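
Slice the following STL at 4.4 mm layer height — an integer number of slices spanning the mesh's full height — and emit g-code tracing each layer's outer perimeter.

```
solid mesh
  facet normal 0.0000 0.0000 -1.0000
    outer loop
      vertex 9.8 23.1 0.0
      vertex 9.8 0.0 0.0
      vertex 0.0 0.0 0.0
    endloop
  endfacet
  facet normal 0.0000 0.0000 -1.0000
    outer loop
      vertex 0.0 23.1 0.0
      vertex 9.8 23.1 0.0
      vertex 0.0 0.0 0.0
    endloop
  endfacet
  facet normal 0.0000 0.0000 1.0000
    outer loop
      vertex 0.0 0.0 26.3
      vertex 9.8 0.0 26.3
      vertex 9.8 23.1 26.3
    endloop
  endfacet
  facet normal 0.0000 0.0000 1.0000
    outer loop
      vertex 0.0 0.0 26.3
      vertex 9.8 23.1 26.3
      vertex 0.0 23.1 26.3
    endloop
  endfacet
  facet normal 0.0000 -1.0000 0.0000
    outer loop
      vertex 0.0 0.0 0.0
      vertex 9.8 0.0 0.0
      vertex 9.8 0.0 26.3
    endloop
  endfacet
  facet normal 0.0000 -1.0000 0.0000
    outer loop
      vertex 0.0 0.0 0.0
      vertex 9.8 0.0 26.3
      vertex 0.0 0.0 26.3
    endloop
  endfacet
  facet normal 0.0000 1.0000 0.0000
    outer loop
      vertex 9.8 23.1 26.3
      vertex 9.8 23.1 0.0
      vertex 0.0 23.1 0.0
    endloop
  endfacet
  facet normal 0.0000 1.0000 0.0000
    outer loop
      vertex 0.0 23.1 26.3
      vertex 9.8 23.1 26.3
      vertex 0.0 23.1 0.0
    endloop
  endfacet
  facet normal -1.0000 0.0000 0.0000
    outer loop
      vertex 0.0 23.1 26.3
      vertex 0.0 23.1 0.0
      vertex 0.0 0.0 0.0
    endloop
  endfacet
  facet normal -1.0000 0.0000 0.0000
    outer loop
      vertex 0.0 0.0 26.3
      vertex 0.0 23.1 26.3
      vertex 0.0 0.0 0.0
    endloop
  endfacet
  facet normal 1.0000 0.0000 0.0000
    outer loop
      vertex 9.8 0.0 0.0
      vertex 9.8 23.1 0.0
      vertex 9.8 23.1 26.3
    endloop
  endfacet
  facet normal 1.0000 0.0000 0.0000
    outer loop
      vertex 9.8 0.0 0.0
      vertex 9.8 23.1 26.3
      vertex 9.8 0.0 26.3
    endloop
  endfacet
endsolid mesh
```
; perimeter-only toolpath
G21 ; units = mm
G90 ; absolute positioning
G28 ; home
; layer 1
G0 Z4.4
G0 X0.0 Y0.0
G1 X9.8 Y0.0
G1 X9.8 Y23.1
G1 X0.0 Y23.1
G1 X0.0 Y0.0
; layer 2
G0 Z8.8
G0 X0.0 Y0.0
G1 X9.8 Y0.0
G1 X9.8 Y23.1
G1 X0.0 Y23.1
G1 X0.0 Y0.0
; layer 3
G0 Z13.2
G0 X0.0 Y0.0
G1 X9.8 Y0.0
G1 X9.8 Y23.1
G1 X0.0 Y23.1
G1 X0.0 Y0.0
; layer 4
G0 Z17.5
G0 X0.0 Y0.0
G1 X9.8 Y0.0
G1 X9.8 Y23.1
G1 X0.0 Y23.1
G1 X0.0 Y0.0
; layer 5
G0 Z21.9
G0 X0.0 Y0.0
G1 X9.8 Y0.0
G1 X9.8 Y23.1
G1 X0.0 Y23.1
G1 X0.0 Y0.0
; layer 6
G0 Z26.3
G0 X0.0 Y0.0
G1 X9.8 Y0.0
G1 X9.8 Y23.1
G1 X0.0 Y23.1
G1 X0.0 Y0.0
M2 ; end

The solid is a rectangular box, roughly 9.8 × 23.1 mm footprint and 26.3 mm tall. Slicing at Δz = 4.4 mm — 6 equal slices spanning the solid's height, so layer i sits at z = i·h/6 — gives 6 non-empty perimeters. Each is a 4-segment closed polygon; G0 lifts to the layer z and rapids to the start vertex, then G1 traces the edges.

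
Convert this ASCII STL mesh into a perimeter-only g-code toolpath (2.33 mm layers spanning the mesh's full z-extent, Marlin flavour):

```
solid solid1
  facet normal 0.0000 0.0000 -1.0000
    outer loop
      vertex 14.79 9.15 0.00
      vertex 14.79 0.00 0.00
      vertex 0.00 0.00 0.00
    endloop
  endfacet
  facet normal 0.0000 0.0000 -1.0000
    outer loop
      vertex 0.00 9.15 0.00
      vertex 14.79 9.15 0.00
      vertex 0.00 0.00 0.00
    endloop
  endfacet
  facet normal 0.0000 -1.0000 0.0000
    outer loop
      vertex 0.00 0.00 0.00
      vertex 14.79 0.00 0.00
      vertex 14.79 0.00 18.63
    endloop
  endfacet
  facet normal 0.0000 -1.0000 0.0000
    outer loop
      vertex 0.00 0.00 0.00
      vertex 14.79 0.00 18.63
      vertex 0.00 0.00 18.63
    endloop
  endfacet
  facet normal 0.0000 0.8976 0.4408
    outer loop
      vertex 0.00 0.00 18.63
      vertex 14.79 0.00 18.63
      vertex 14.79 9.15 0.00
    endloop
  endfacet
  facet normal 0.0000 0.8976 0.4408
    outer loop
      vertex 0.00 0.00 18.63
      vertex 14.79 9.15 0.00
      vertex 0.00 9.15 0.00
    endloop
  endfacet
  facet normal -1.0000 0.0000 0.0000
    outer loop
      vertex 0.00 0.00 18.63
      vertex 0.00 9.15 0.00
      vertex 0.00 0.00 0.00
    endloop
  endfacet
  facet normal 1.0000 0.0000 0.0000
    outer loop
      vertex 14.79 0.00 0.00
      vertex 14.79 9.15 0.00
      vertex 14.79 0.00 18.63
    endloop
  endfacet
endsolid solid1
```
; perimeter-only toolpath
G21 ; units = mm
G90 ; absolute positioning
G28 ; home
; layer 1
G0 Z2.33
G0 X0.00 Y0.00
G1 X14.79 Y0.00
G1 X14.79 Y8.01
G1 X0.00 Y8.01
G1 X0.00 Y0.00
; layer 2
G0 Z4.66
G0 X0.00 Y0.00
G1 X14.79 Y0.00
G1 X14.79 Y6.86
G1 X0.00 Y6.86
G1 X0.00 Y0.00
; layer 3
G0 Z6.99
G0 X0.00 Y0.00
G1 X14.79 Y0.00
G1 X14.79 Y5.72
G1 X0.00 Y5.72
G1 X0.00 Y0.00
; layer 4
G0 Z9.31
G0 X0.00 Y0.00
G1 X14.79 Y0.00
G1 X14.79 Y4.58
G1 X0.00 Y4.58
G1 X0.00 Y0.00
; layer 5
G0 Z11.64
G0 X0.00 Y0.00
G1 X14.79 Y0.00
G1 X14.79 Y3.43
G1 X0.00 Y3.43
G1 X0.00 Y0.00
; layer 6
G0 Z13.97
G0 X0.00 Y0.00
G1 X14.79 Y0.00
G1 X14.79 Y2.29
G1 X0.00 Y2.29
G1 X0.00 Y0.00
; layer 7
G0 Z16.30
G0 X0.00 Y0.00
G1 X14.79 Y0.00
G1 X14.79 Y1.14
G1 X0.00 Y1.14
G1 X0.00 Y0.00
M2 ; end

The solid is a wedge (ramp): 14.8 × 9.15 mm base, rising to 18.6 mm along the y=0 edge and sloping linearly to z=0 at y=9.15. Slicing at Δz = 2.33 mm — 8 equal slices spanning the solid's height, so layer i sits at z = i·h/8 — gives 7 non-empty perimeters. Each is a 4-segment closed polygon; G0 lifts to the layer z and rapids to the start vertex, then G1 traces the edges. The cross-section shrinks linearly with z (the slice at the apex is degenerate and omitted).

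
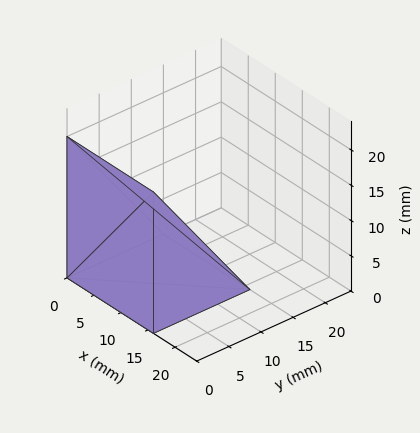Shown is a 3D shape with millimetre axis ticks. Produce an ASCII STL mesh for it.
Reading the render: the shape is a wedge (ramp): 16 × 15 mm base, rising to 20 mm along the y=0 edge and sloping linearly to z=0 at y=15 (dimensions read to the nearest mm from the axis ticks). For the STL, each face is triangulated and given an outward normal.

solid part
  facet normal 0.0000 0.0000 -1.0000
    outer loop
      vertex 16.00 15.00 0.00
      vertex 16.00 0.00 0.00
      vertex 0.00 0.00 0.00
    endloop
  endfacet
  facet normal 0.0000 0.0000 -1.0000
    outer loop
      vertex 0.00 15.00 0.00
      vertex 16.00 15.00 0.00
      vertex 0.00 0.00 0.00
    endloop
  endfacet
  facet normal 0.0000 -1.0000 0.0000
    outer loop
      vertex 0.00 0.00 0.00
      vertex 16.00 0.00 0.00
      vertex 16.00 0.00 20.00
    endloop
  endfacet
  facet normal 0.0000 -1.0000 0.0000
    outer loop
      vertex 0.00 0.00 0.00
      vertex 16.00 0.00 20.00
      vertex 0.00 0.00 20.00
    endloop
  endfacet
  facet normal 0.0000 0.8000 0.6000
    outer loop
      vertex 0.00 0.00 20.00
      vertex 16.00 0.00 20.00
      vertex 16.00 15.00 0.00
    endloop
  endfacet
  facet normal 0.0000 0.8000 0.6000
    outer loop
      vertex 0.00 0.00 20.00
      vertex 16.00 15.00 0.00
      vertex 0.00 15.00 0.00
    endloop
  endfacet
  facet normal -1.0000 0.0000 0.0000
    outer loop
      vertex 0.00 0.00 20.00
      vertex 0.00 15.00 0.00
      vertex 0.00 0.00 0.00
    endloop
  endfacet
  facet normal 1.0000 0.0000 0.0000
    outer loop
      vertex 16.00 0.00 0.00
      vertex 16.00 15.00 0.00
      vertex 16.00 0.00 20.00
    endloop
  endfacet
endsolid part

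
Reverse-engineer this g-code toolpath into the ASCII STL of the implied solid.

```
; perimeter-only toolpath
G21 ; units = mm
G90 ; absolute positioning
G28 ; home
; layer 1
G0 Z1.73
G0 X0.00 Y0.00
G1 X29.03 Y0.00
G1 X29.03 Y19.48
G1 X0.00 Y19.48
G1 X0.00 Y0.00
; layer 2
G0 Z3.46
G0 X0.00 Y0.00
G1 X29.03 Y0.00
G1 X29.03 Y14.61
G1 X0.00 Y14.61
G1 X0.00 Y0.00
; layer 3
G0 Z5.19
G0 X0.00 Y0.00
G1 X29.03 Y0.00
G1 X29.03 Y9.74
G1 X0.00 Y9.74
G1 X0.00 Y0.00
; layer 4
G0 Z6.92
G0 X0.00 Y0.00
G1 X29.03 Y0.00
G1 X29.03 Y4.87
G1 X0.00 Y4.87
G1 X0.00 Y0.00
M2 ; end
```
solid part
  facet normal 0.0000 0.0000 -1.0000
    outer loop
      vertex 29.03 24.35 0.00
      vertex 29.03 0.00 0.00
      vertex 0.00 0.00 0.00
    endloop
  endfacet
  facet normal 0.0000 0.0000 -1.0000
    outer loop
      vertex 0.00 24.35 0.00
      vertex 29.03 24.35 0.00
      vertex 0.00 0.00 0.00
    endloop
  endfacet
  facet normal 0.0000 -1.0000 0.0000
    outer loop
      vertex 0.00 0.00 0.00
      vertex 29.03 0.00 0.00
      vertex 29.03 0.00 8.65
    endloop
  endfacet
  facet normal 0.0000 -1.0000 0.0000
    outer loop
      vertex 0.00 0.00 0.00
      vertex 29.03 0.00 8.65
      vertex 0.00 0.00 8.65
    endloop
  endfacet
  facet normal 0.0000 0.3347 0.9423
    outer loop
      vertex 0.00 0.00 8.65
      vertex 29.03 0.00 8.65
      vertex 29.03 24.35 0.00
    endloop
  endfacet
  facet normal 0.0000 0.3347 0.9423
    outer loop
      vertex 0.00 0.00 8.65
      vertex 29.03 24.35 0.00
      vertex 0.00 24.35 0.00
    endloop
  endfacet
  facet normal -1.0000 0.0000 0.0000
    outer loop
      vertex 0.00 0.00 8.65
      vertex 0.00 24.35 0.00
      vertex 0.00 0.00 0.00
    endloop
  endfacet
  facet normal 1.0000 0.0000 0.0000
    outer loop
      vertex 29.03 0.00 0.00
      vertex 29.03 24.35 0.00
      vertex 29.03 0.00 8.65
    endloop
  endfacet
endsolid part

The G0 Z moves step by Δz≈1.73 mm. The G1 loops shrink linearly with z, so the solid tapers from its base footprint up to z≈8.65. Closing with a flat bottom cap and the tapered top and triangulating gives 8 facets — a wedge (ramp): 29 × 24.4 mm base, rising to 8.65 mm along the y=0 edge and sloping linearly to z=0 at y=24.4.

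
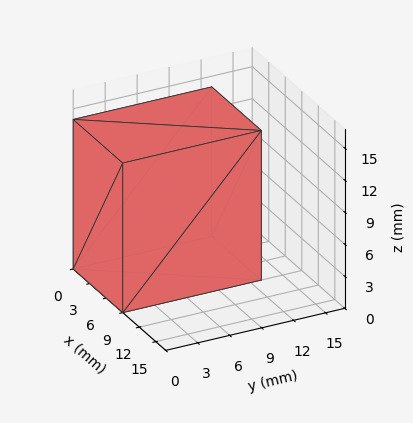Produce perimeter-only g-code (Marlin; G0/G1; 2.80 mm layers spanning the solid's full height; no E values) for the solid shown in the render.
Reading the render: the shape is a rectangular box, roughly 9 × 13 mm footprint and 14 mm tall (dimensions read to the nearest mm from the axis ticks). For the g-code, the solid's height is divided into equal slices at the stated Δz and each level perimeter traced with G1 moves after a G0 lift.

; perimeter-only toolpath
G21 ; units = mm
G90 ; absolute positioning
G28 ; home
; layer 1
G0 Z2.80
G0 X0.00 Y0.00
G1 X9.00 Y0.00
G1 X9.00 Y13.00
G1 X0.00 Y13.00
G1 X0.00 Y0.00
; layer 2
G0 Z5.60
G0 X0.00 Y0.00
G1 X9.00 Y0.00
G1 X9.00 Y13.00
G1 X0.00 Y13.00
G1 X0.00 Y0.00
; layer 3
G0 Z8.40
G0 X0.00 Y0.00
G1 X9.00 Y0.00
G1 X9.00 Y13.00
G1 X0.00 Y13.00
G1 X0.00 Y0.00
; layer 4
G0 Z11.20
G0 X0.00 Y0.00
G1 X9.00 Y0.00
G1 X9.00 Y13.00
G1 X0.00 Y13.00
G1 X0.00 Y0.00
; layer 5
G0 Z14.00
G0 X0.00 Y0.00
G1 X9.00 Y0.00
G1 X9.00 Y13.00
G1 X0.00 Y13.00
G1 X0.00 Y0.00
M2 ; end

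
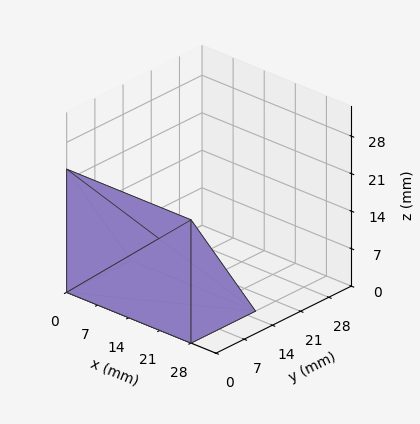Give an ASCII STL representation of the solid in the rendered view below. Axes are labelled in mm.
Reading the render: the shape is a wedge (ramp): 28 × 16 mm base, rising to 23 mm along the y=0 edge and sloping linearly to z=0 at y=16 (dimensions read to the nearest mm from the axis ticks). For the STL, each face is triangulated and given an outward normal.

solid part
  facet normal 0.0000 0.0000 -1.0000
    outer loop
      vertex 28.0 16.0 0.0
      vertex 28.0 0.0 0.0
      vertex 0.0 0.0 0.0
    endloop
  endfacet
  facet normal 0.0000 0.0000 -1.0000
    outer loop
      vertex 0.0 16.0 0.0
      vertex 28.0 16.0 0.0
      vertex 0.0 0.0 0.0
    endloop
  endfacet
  facet normal 0.0000 -1.0000 0.0000
    outer loop
      vertex 0.0 0.0 0.0
      vertex 28.0 0.0 0.0
      vertex 28.0 0.0 23.0
    endloop
  endfacet
  facet normal 0.0000 -1.0000 0.0000
    outer loop
      vertex 0.0 0.0 0.0
      vertex 28.0 0.0 23.0
      vertex 0.0 0.0 23.0
    endloop
  endfacet
  facet normal 0.0000 0.8209 0.5711
    outer loop
      vertex 0.0 0.0 23.0
      vertex 28.0 0.0 23.0
      vertex 28.0 16.0 0.0
    endloop
  endfacet
  facet normal 0.0000 0.8209 0.5711
    outer loop
      vertex 0.0 0.0 23.0
      vertex 28.0 16.0 0.0
      vertex 0.0 16.0 0.0
    endloop
  endfacet
  facet normal -1.0000 0.0000 0.0000
    outer loop
      vertex 0.0 0.0 23.0
      vertex 0.0 16.0 0.0
      vertex 0.0 0.0 0.0
    endloop
  endfacet
  facet normal 1.0000 0.0000 0.0000
    outer loop
      vertex 28.0 0.0 0.0
      vertex 28.0 16.0 0.0
      vertex 28.0 0.0 23.0
    endloop
  endfacet
endsolid part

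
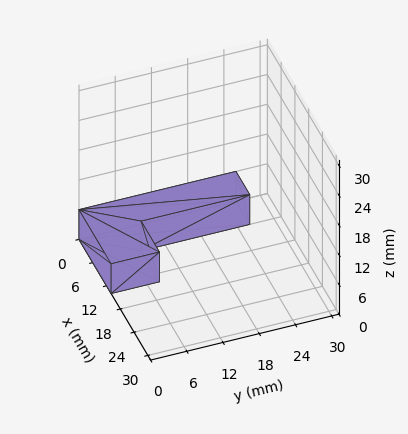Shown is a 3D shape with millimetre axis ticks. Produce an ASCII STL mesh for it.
Reading the render: the shape is an L-shaped prism: outer 14 × 26 mm, arm thicknesses ≈ 8 mm (horizontal) and 6 mm (vertical), extruded 6 mm in z (dimensions read to the nearest mm from the axis ticks). For the STL, each face is triangulated and given an outward normal.

solid part
  facet normal 0.0000 0.0000 -1.0000
    outer loop
      vertex 14.00 8.00 0.00
      vertex 14.00 0.00 0.00
      vertex 0.00 0.00 0.00
    endloop
  endfacet
  facet normal 0.0000 0.0000 -1.0000
    outer loop
      vertex 6.00 8.00 0.00
      vertex 14.00 8.00 0.00
      vertex 0.00 0.00 0.00
    endloop
  endfacet
  facet normal 0.0000 0.0000 -1.0000
    outer loop
      vertex 6.00 26.00 0.00
      vertex 6.00 8.00 0.00
      vertex 0.00 0.00 0.00
    endloop
  endfacet
  facet normal 0.0000 0.0000 -1.0000
    outer loop
      vertex 0.00 26.00 0.00
      vertex 6.00 26.00 0.00
      vertex 0.00 0.00 0.00
    endloop
  endfacet
  facet normal 0.0000 0.0000 1.0000
    outer loop
      vertex 0.00 0.00 6.00
      vertex 14.00 0.00 6.00
      vertex 14.00 8.00 6.00
    endloop
  endfacet
  facet normal 0.0000 0.0000 1.0000
    outer loop
      vertex 0.00 0.00 6.00
      vertex 14.00 8.00 6.00
      vertex 6.00 8.00 6.00
    endloop
  endfacet
  facet normal 0.0000 0.0000 1.0000
    outer loop
      vertex 0.00 0.00 6.00
      vertex 6.00 8.00 6.00
      vertex 6.00 26.00 6.00
    endloop
  endfacet
  facet normal 0.0000 0.0000 1.0000
    outer loop
      vertex 0.00 0.00 6.00
      vertex 6.00 26.00 6.00
      vertex 0.00 26.00 6.00
    endloop
  endfacet
  facet normal 0.0000 -1.0000 0.0000
    outer loop
      vertex 0.00 0.00 0.00
      vertex 14.00 0.00 0.00
      vertex 14.00 0.00 6.00
    endloop
  endfacet
  facet normal 0.0000 -1.0000 0.0000
    outer loop
      vertex 0.00 0.00 0.00
      vertex 14.00 0.00 6.00
      vertex 0.00 0.00 6.00
    endloop
  endfacet
  facet normal 1.0000 0.0000 0.0000
    outer loop
      vertex 14.00 0.00 0.00
      vertex 14.00 8.00 0.00
      vertex 14.00 8.00 6.00
    endloop
  endfacet
  facet normal 1.0000 0.0000 0.0000
    outer loop
      vertex 14.00 0.00 0.00
      vertex 14.00 8.00 6.00
      vertex 14.00 0.00 6.00
    endloop
  endfacet
  facet normal 0.0000 1.0000 0.0000
    outer loop
      vertex 14.00 8.00 0.00
      vertex 6.00 8.00 0.00
      vertex 6.00 8.00 6.00
    endloop
  endfacet
  facet normal 0.0000 1.0000 0.0000
    outer loop
      vertex 14.00 8.00 0.00
      vertex 6.00 8.00 6.00
      vertex 14.00 8.00 6.00
    endloop
  endfacet
  facet normal 1.0000 0.0000 0.0000
    outer loop
      vertex 6.00 8.00 0.00
      vertex 6.00 26.00 0.00
      vertex 6.00 26.00 6.00
    endloop
  endfacet
  facet normal 1.0000 0.0000 0.0000
    outer loop
      vertex 6.00 8.00 0.00
      vertex 6.00 26.00 6.00
      vertex 6.00 8.00 6.00
    endloop
  endfacet
  facet normal 0.0000 1.0000 0.0000
    outer loop
      vertex 6.00 26.00 0.00
      vertex 0.00 26.00 0.00
      vertex 0.00 26.00 6.00
    endloop
  endfacet
  facet normal 0.0000 1.0000 0.0000
    outer loop
      vertex 6.00 26.00 0.00
      vertex 0.00 26.00 6.00
      vertex 6.00 26.00 6.00
    endloop
  endfacet
  facet normal -1.0000 0.0000 0.0000
    outer loop
      vertex 0.00 26.00 0.00
      vertex 0.00 0.00 0.00
      vertex 0.00 0.00 6.00
    endloop
  endfacet
  facet normal -1.0000 0.0000 0.0000
    outer loop
      vertex 0.00 26.00 0.00
      vertex 0.00 0.00 6.00
      vertex 0.00 26.00 6.00
    endloop
  endfacet
endsolid part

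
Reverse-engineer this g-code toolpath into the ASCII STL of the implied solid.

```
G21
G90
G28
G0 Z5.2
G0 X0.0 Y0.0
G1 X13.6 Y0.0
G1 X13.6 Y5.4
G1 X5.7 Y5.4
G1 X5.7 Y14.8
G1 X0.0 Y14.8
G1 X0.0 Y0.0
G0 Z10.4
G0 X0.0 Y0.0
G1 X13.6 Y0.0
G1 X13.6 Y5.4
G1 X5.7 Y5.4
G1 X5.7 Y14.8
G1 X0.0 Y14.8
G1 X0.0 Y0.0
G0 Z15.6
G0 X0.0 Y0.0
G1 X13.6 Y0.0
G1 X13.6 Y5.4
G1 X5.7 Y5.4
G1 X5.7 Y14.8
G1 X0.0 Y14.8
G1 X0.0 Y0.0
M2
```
solid part
  facet normal 0.0000 0.0000 -1.0000
    outer loop
      vertex 13.6 5.4 0.0
      vertex 13.6 0.0 0.0
      vertex 0.0 0.0 0.0
    endloop
  endfacet
  facet normal 0.0000 0.0000 -1.0000
    outer loop
      vertex 5.7 5.4 0.0
      vertex 13.6 5.4 0.0
      vertex 0.0 0.0 0.0
    endloop
  endfacet
  facet normal 0.0000 0.0000 -1.0000
    outer loop
      vertex 5.7 14.8 0.0
      vertex 5.7 5.4 0.0
      vertex 0.0 0.0 0.0
    endloop
  endfacet
  facet normal 0.0000 0.0000 -1.0000
    outer loop
      vertex 0.0 14.8 0.0
      vertex 5.7 14.8 0.0
      vertex 0.0 0.0 0.0
    endloop
  endfacet
  facet normal 0.0000 0.0000 1.0000
    outer loop
      vertex 0.0 0.0 15.6
      vertex 13.6 0.0 15.6
      vertex 13.6 5.4 15.6
    endloop
  endfacet
  facet normal 0.0000 0.0000 1.0000
    outer loop
      vertex 0.0 0.0 15.6
      vertex 13.6 5.4 15.6
      vertex 5.7 5.4 15.6
    endloop
  endfacet
  facet normal 0.0000 0.0000 1.0000
    outer loop
      vertex 0.0 0.0 15.6
      vertex 5.7 5.4 15.6
      vertex 5.7 14.8 15.6
    endloop
  endfacet
  facet normal 0.0000 0.0000 1.0000
    outer loop
      vertex 0.0 0.0 15.6
      vertex 5.7 14.8 15.6
      vertex 0.0 14.8 15.6
    endloop
  endfacet
  facet normal 0.0000 -1.0000 0.0000
    outer loop
      vertex 0.0 0.0 0.0
      vertex 13.6 0.0 0.0
      vertex 13.6 0.0 15.6
    endloop
  endfacet
  facet normal 0.0000 -1.0000 0.0000
    outer loop
      vertex 0.0 0.0 0.0
      vertex 13.6 0.0 15.6
      vertex 0.0 0.0 15.6
    endloop
  endfacet
  facet normal 1.0000 0.0000 0.0000
    outer loop
      vertex 13.6 0.0 0.0
      vertex 13.6 5.4 0.0
      vertex 13.6 5.4 15.6
    endloop
  endfacet
  facet normal 1.0000 0.0000 0.0000
    outer loop
      vertex 13.6 0.0 0.0
      vertex 13.6 5.4 15.6
      vertex 13.6 0.0 15.6
    endloop
  endfacet
  facet normal 0.0000 1.0000 0.0000
    outer loop
      vertex 13.6 5.4 0.0
      vertex 5.7 5.4 0.0
      vertex 5.7 5.4 15.6
    endloop
  endfacet
  facet normal 0.0000 1.0000 0.0000
    outer loop
      vertex 13.6 5.4 0.0
      vertex 5.7 5.4 15.6
      vertex 13.6 5.4 15.6
    endloop
  endfacet
  facet normal 1.0000 0.0000 0.0000
    outer loop
      vertex 5.7 5.4 0.0
      vertex 5.7 14.8 0.0
      vertex 5.7 14.8 15.6
    endloop
  endfacet
  facet normal 1.0000 0.0000 0.0000
    outer loop
      vertex 5.7 5.4 0.0
      vertex 5.7 14.8 15.6
      vertex 5.7 5.4 15.6
    endloop
  endfacet
  facet normal 0.0000 1.0000 0.0000
    outer loop
      vertex 5.7 14.8 0.0
      vertex 0.0 14.8 0.0
      vertex 0.0 14.8 15.6
    endloop
  endfacet
  facet normal 0.0000 1.0000 0.0000
    outer loop
      vertex 5.7 14.8 0.0
      vertex 0.0 14.8 15.6
      vertex 5.7 14.8 15.6
    endloop
  endfacet
  facet normal -1.0000 0.0000 0.0000
    outer loop
      vertex 0.0 14.8 0.0
      vertex 0.0 0.0 0.0
      vertex 0.0 0.0 15.6
    endloop
  endfacet
  facet normal -1.0000 0.0000 0.0000
    outer loop
      vertex 0.0 14.8 0.0
      vertex 0.0 0.0 15.6
      vertex 0.0 14.8 15.6
    endloop
  endfacet
endsolid part

The G0 Z moves step by Δz≈5.2 mm. Every layer's G1 loop is the same polygon, so the solid is a straight extrusion of it from z=0 to z≈15.6. Closing with flat bottom and top caps and triangulating gives 20 facets — an L-shaped prism: outer 13.6 × 14.8 mm, arm thicknesses ≈ 5.4 mm (horizontal) and 5.7 mm (vertical), extruded 15.6 mm in z.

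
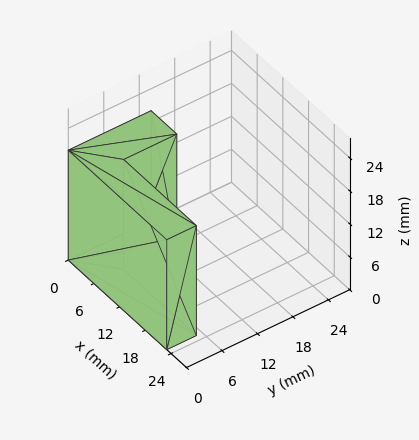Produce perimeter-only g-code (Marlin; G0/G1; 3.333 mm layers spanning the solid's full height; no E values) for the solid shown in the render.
Reading the render: the shape is an L-shaped prism: outer 23 × 14 mm, arm thicknesses ≈ 5 mm (horizontal) and 6 mm (vertical), extruded 20 mm in z (dimensions read to the nearest mm from the axis ticks). For the g-code, the solid's height is divided into equal slices at the stated Δz and each level perimeter traced with G1 moves after a G0 lift.

; perimeter-only toolpath
G21 ; units = mm
G90 ; absolute positioning
G28 ; home
; layer 1
G0 Z3.333
G0 X0.000 Y0.000
G1 X23.000 Y0.000
G1 X23.000 Y5.000
G1 X6.000 Y5.000
G1 X6.000 Y14.000
G1 X0.000 Y14.000
G1 X0.000 Y0.000
; layer 2
G0 Z6.667
G0 X0.000 Y0.000
G1 X23.000 Y0.000
G1 X23.000 Y5.000
G1 X6.000 Y5.000
G1 X6.000 Y14.000
G1 X0.000 Y14.000
G1 X0.000 Y0.000
; layer 3
G0 Z10.000
G0 X0.000 Y0.000
G1 X23.000 Y0.000
G1 X23.000 Y5.000
G1 X6.000 Y5.000
G1 X6.000 Y14.000
G1 X0.000 Y14.000
G1 X0.000 Y0.000
; layer 4
G0 Z13.333
G0 X0.000 Y0.000
G1 X23.000 Y0.000
G1 X23.000 Y5.000
G1 X6.000 Y5.000
G1 X6.000 Y14.000
G1 X0.000 Y14.000
G1 X0.000 Y0.000
; layer 5
G0 Z16.667
G0 X0.000 Y0.000
G1 X23.000 Y0.000
G1 X23.000 Y5.000
G1 X6.000 Y5.000
G1 X6.000 Y14.000
G1 X0.000 Y14.000
G1 X0.000 Y0.000
; layer 6
G0 Z20.000
G0 X0.000 Y0.000
G1 X23.000 Y0.000
G1 X23.000 Y5.000
G1 X6.000 Y5.000
G1 X6.000 Y14.000
G1 X0.000 Y14.000
G1 X0.000 Y0.000
M2 ; end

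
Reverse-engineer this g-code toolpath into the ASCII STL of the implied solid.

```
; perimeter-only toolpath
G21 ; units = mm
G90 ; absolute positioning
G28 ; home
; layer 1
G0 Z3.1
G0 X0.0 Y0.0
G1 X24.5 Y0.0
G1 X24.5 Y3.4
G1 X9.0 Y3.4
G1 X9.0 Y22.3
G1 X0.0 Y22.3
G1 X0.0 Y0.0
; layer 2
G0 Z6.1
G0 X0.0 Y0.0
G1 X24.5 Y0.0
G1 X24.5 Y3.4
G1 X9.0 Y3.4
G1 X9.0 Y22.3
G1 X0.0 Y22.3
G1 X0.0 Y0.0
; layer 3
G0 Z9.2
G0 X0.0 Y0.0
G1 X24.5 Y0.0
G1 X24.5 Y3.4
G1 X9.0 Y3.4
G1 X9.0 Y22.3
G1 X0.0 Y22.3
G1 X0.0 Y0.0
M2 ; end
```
solid part
  facet normal 0.0000 0.0000 -1.0000
    outer loop
      vertex 24.5 3.4 0.0
      vertex 24.5 0.0 0.0
      vertex 0.0 0.0 0.0
    endloop
  endfacet
  facet normal 0.0000 0.0000 -1.0000
    outer loop
      vertex 9.0 3.4 0.0
      vertex 24.5 3.4 0.0
      vertex 0.0 0.0 0.0
    endloop
  endfacet
  facet normal 0.0000 0.0000 -1.0000
    outer loop
      vertex 9.0 22.3 0.0
      vertex 9.0 3.4 0.0
      vertex 0.0 0.0 0.0
    endloop
  endfacet
  facet normal 0.0000 0.0000 -1.0000
    outer loop
      vertex 0.0 22.3 0.0
      vertex 9.0 22.3 0.0
      vertex 0.0 0.0 0.0
    endloop
  endfacet
  facet normal 0.0000 0.0000 1.0000
    outer loop
      vertex 0.0 0.0 9.2
      vertex 24.5 0.0 9.2
      vertex 24.5 3.4 9.2
    endloop
  endfacet
  facet normal 0.0000 0.0000 1.0000
    outer loop
      vertex 0.0 0.0 9.2
      vertex 24.5 3.4 9.2
      vertex 9.0 3.4 9.2
    endloop
  endfacet
  facet normal 0.0000 0.0000 1.0000
    outer loop
      vertex 0.0 0.0 9.2
      vertex 9.0 3.4 9.2
      vertex 9.0 22.3 9.2
    endloop
  endfacet
  facet normal 0.0000 0.0000 1.0000
    outer loop
      vertex 0.0 0.0 9.2
      vertex 9.0 22.3 9.2
      vertex 0.0 22.3 9.2
    endloop
  endfacet
  facet normal 0.0000 -1.0000 0.0000
    outer loop
      vertex 0.0 0.0 0.0
      vertex 24.5 0.0 0.0
      vertex 24.5 0.0 9.2
    endloop
  endfacet
  facet normal 0.0000 -1.0000 0.0000
    outer loop
      vertex 0.0 0.0 0.0
      vertex 24.5 0.0 9.2
      vertex 0.0 0.0 9.2
    endloop
  endfacet
  facet normal 1.0000 0.0000 0.0000
    outer loop
      vertex 24.5 0.0 0.0
      vertex 24.5 3.4 0.0
      vertex 24.5 3.4 9.2
    endloop
  endfacet
  facet normal 1.0000 0.0000 0.0000
    outer loop
      vertex 24.5 0.0 0.0
      vertex 24.5 3.4 9.2
      vertex 24.5 0.0 9.2
    endloop
  endfacet
  facet normal 0.0000 1.0000 0.0000
    outer loop
      vertex 24.5 3.4 0.0
      vertex 9.0 3.4 0.0
      vertex 9.0 3.4 9.2
    endloop
  endfacet
  facet normal 0.0000 1.0000 0.0000
    outer loop
      vertex 24.5 3.4 0.0
      vertex 9.0 3.4 9.2
      vertex 24.5 3.4 9.2
    endloop
  endfacet
  facet normal 1.0000 0.0000 0.0000
    outer loop
      vertex 9.0 3.4 0.0
      vertex 9.0 22.3 0.0
      vertex 9.0 22.3 9.2
    endloop
  endfacet
  facet normal 1.0000 0.0000 0.0000
    outer loop
      vertex 9.0 3.4 0.0
      vertex 9.0 22.3 9.2
      vertex 9.0 3.4 9.2
    endloop
  endfacet
  facet normal 0.0000 1.0000 0.0000
    outer loop
      vertex 9.0 22.3 0.0
      vertex 0.0 22.3 0.0
      vertex 0.0 22.3 9.2
    endloop
  endfacet
  facet normal 0.0000 1.0000 0.0000
    outer loop
      vertex 9.0 22.3 0.0
      vertex 0.0 22.3 9.2
      vertex 9.0 22.3 9.2
    endloop
  endfacet
  facet normal -1.0000 0.0000 0.0000
    outer loop
      vertex 0.0 22.3 0.0
      vertex 0.0 0.0 0.0
      vertex 0.0 0.0 9.2
    endloop
  endfacet
  facet normal -1.0000 0.0000 0.0000
    outer loop
      vertex 0.0 22.3 0.0
      vertex 0.0 0.0 9.2
      vertex 0.0 22.3 9.2
    endloop
  endfacet
endsolid part

The G0 Z moves step by Δz≈3.1 mm. Every layer's G1 loop is the same polygon, so the solid is a straight extrusion of it from z=0 to z≈9.2. Closing with flat bottom and top caps and triangulating gives 20 facets — an L-shaped prism: outer 24.5 × 22.3 mm, arm thicknesses ≈ 3.4 mm (horizontal) and 9 mm (vertical), extruded 9.2 mm in z.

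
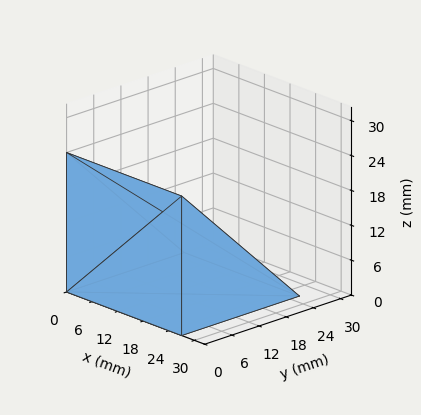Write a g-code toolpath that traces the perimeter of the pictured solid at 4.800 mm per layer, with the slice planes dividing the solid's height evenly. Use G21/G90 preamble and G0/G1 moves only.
Reading the render: the shape is a wedge (ramp): 27 × 26 mm base, rising to 24 mm along the y=0 edge and sloping linearly to z=0 at y=26 (dimensions read to the nearest mm from the axis ticks). For the g-code, the solid's height is divided into equal slices at the stated Δz and each level perimeter traced with G1 moves after a G0 lift.

; perimeter-only toolpath
G21 ; units = mm
G90 ; absolute positioning
G28 ; home
; layer 1
G0 Z4.800
G0 X0.000 Y0.000
G1 X27.000 Y0.000
G1 X27.000 Y20.800
G1 X0.000 Y20.800
G1 X0.000 Y0.000
; layer 2
G0 Z9.600
G0 X0.000 Y0.000
G1 X27.000 Y0.000
G1 X27.000 Y15.600
G1 X0.000 Y15.600
G1 X0.000 Y0.000
; layer 3
G0 Z14.400
G0 X0.000 Y0.000
G1 X27.000 Y0.000
G1 X27.000 Y10.400
G1 X0.000 Y10.400
G1 X0.000 Y0.000
; layer 4
G0 Z19.200
G0 X0.000 Y0.000
G1 X27.000 Y0.000
G1 X27.000 Y5.200
G1 X0.000 Y5.200
G1 X0.000 Y0.000
M2 ; end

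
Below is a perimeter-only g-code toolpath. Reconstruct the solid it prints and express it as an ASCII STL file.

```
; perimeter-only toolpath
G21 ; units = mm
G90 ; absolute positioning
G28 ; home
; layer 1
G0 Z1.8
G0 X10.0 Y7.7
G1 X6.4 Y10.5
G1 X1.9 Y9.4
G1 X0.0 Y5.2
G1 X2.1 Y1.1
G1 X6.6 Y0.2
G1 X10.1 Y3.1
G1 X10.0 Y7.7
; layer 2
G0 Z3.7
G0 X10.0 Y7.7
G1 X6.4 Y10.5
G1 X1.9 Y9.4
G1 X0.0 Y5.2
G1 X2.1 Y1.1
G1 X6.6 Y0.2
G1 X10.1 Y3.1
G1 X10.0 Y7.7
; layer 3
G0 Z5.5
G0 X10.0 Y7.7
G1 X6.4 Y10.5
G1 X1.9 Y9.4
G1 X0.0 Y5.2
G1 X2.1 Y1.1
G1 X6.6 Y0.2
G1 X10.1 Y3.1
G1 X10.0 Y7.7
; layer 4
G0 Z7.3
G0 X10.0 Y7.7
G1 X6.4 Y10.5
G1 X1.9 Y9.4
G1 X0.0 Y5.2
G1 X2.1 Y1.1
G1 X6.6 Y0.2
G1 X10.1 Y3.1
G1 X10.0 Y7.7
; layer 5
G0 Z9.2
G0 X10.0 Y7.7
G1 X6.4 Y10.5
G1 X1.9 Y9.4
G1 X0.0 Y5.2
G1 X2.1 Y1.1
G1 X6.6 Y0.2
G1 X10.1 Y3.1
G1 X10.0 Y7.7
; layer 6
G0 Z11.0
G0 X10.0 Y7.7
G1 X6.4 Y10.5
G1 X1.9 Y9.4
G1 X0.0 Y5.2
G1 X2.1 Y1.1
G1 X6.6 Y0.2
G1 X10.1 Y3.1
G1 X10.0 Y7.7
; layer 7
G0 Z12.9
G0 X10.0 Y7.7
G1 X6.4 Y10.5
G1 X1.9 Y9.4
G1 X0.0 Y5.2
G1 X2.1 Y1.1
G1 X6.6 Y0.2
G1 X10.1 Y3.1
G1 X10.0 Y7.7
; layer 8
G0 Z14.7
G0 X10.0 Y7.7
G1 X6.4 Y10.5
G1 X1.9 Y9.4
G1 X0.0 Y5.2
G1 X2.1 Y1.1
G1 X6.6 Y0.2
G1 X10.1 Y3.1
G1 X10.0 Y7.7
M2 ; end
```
solid part
  facet normal 0.0000 0.0000 -1.0000
    outer loop
      vertex 1.9 9.4 0.0
      vertex 6.4 10.5 0.0
      vertex 10.0 7.7 0.0
    endloop
  endfacet
  facet normal 0.0000 0.0000 -1.0000
    outer loop
      vertex 0.0 5.2 0.0
      vertex 1.9 9.4 0.0
      vertex 10.0 7.7 0.0
    endloop
  endfacet
  facet normal 0.0000 0.0000 -1.0000
    outer loop
      vertex 2.1 1.1 0.0
      vertex 0.0 5.2 0.0
      vertex 10.0 7.7 0.0
    endloop
  endfacet
  facet normal 0.0000 0.0000 -1.0000
    outer loop
      vertex 6.6 0.2 0.0
      vertex 2.1 1.1 0.0
      vertex 10.0 7.7 0.0
    endloop
  endfacet
  facet normal 0.0000 0.0000 -1.0000
    outer loop
      vertex 10.1 3.1 0.0
      vertex 6.6 0.2 0.0
      vertex 10.0 7.7 0.0
    endloop
  endfacet
  facet normal 0.0000 0.0000 1.0000
    outer loop
      vertex 10.0 7.7 14.7
      vertex 6.4 10.5 14.7
      vertex 1.9 9.4 14.7
    endloop
  endfacet
  facet normal 0.0000 0.0000 1.0000
    outer loop
      vertex 10.0 7.7 14.7
      vertex 1.9 9.4 14.7
      vertex 0.0 5.2 14.7
    endloop
  endfacet
  facet normal 0.0000 0.0000 1.0000
    outer loop
      vertex 10.0 7.7 14.7
      vertex 0.0 5.2 14.7
      vertex 2.1 1.1 14.7
    endloop
  endfacet
  facet normal 0.0000 0.0000 1.0000
    outer loop
      vertex 10.0 7.7 14.7
      vertex 2.1 1.1 14.7
      vertex 6.6 0.2 14.7
    endloop
  endfacet
  facet normal 0.0000 0.0000 1.0000
    outer loop
      vertex 10.0 7.7 14.7
      vertex 6.6 0.2 14.7
      vertex 10.1 3.1 14.7
    endloop
  endfacet
  facet normal 0.6139 0.7894 0.0000
    outer loop
      vertex 10.0 7.7 0.0
      vertex 6.4 10.5 0.0
      vertex 6.4 10.5 14.7
    endloop
  endfacet
  facet normal 0.6139 0.7894 0.0000
    outer loop
      vertex 10.0 7.7 0.0
      vertex 6.4 10.5 14.7
      vertex 10.0 7.7 14.7
    endloop
  endfacet
  facet normal -0.2375 0.9714 0.0000
    outer loop
      vertex 6.4 10.5 0.0
      vertex 1.9 9.4 0.0
      vertex 1.9 9.4 14.7
    endloop
  endfacet
  facet normal -0.2375 0.9714 0.0000
    outer loop
      vertex 6.4 10.5 0.0
      vertex 1.9 9.4 14.7
      vertex 6.4 10.5 14.7
    endloop
  endfacet
  facet normal -0.9111 0.4122 0.0000
    outer loop
      vertex 1.9 9.4 0.0
      vertex 0.0 5.2 0.0
      vertex 0.0 5.2 14.7
    endloop
  endfacet
  facet normal -0.9111 0.4122 0.0000
    outer loop
      vertex 1.9 9.4 0.0
      vertex 0.0 5.2 14.7
      vertex 1.9 9.4 14.7
    endloop
  endfacet
  facet normal -0.8900 -0.4559 0.0000
    outer loop
      vertex 0.0 5.2 0.0
      vertex 2.1 1.1 0.0
      vertex 2.1 1.1 14.7
    endloop
  endfacet
  facet normal -0.8900 -0.4559 0.0000
    outer loop
      vertex 0.0 5.2 0.0
      vertex 2.1 1.1 14.7
      vertex 0.0 5.2 14.7
    endloop
  endfacet
  facet normal -0.1961 -0.9806 0.0000
    outer loop
      vertex 2.1 1.1 0.0
      vertex 6.6 0.2 0.0
      vertex 6.6 0.2 14.7
    endloop
  endfacet
  facet normal -0.1961 -0.9806 0.0000
    outer loop
      vertex 2.1 1.1 0.0
      vertex 6.6 0.2 14.7
      vertex 2.1 1.1 14.7
    endloop
  endfacet
  facet normal 0.6380 -0.7700 0.0000
    outer loop
      vertex 6.6 0.2 0.0
      vertex 10.1 3.1 0.0
      vertex 10.1 3.1 14.7
    endloop
  endfacet
  facet normal 0.6380 -0.7700 0.0000
    outer loop
      vertex 6.6 0.2 0.0
      vertex 10.1 3.1 14.7
      vertex 6.6 0.2 14.7
    endloop
  endfacet
  facet normal 0.9998 0.0217 0.0000
    outer loop
      vertex 10.1 3.1 0.0
      vertex 10.0 7.7 0.0
      vertex 10.0 7.7 14.7
    endloop
  endfacet
  facet normal 0.9998 0.0217 0.0000
    outer loop
      vertex 10.1 3.1 0.0
      vertex 10.0 7.7 14.7
      vertex 10.1 3.1 14.7
    endloop
  endfacet
endsolid part

The G0 Z moves step by Δz≈1.8 mm. Every layer's G1 loop is the same polygon, so the solid is a straight extrusion of it from z=0 to z≈14.7. Closing with flat bottom and top caps and triangulating gives 24 facets — a regular 7-sided prism (a cylinder approximated with 7 flat sides), circumscribed radius ≈ 5.3 mm, height ≈ 14.7 mm.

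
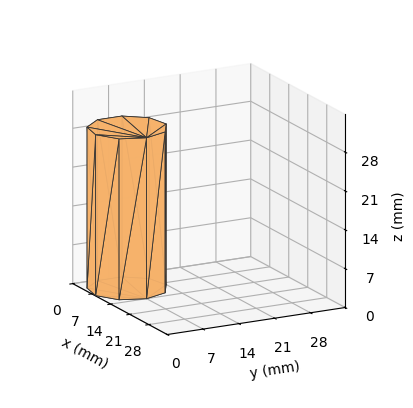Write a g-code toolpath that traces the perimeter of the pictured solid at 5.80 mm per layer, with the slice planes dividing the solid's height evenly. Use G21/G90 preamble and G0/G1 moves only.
Reading the render: the shape is a regular 9-sided prism (a cylinder approximated with 9 flat sides), circumscribed radius ≈ 7 mm, height ≈ 29 mm (dimensions read to the nearest mm from the axis ticks). For the g-code, the solid's height is divided into equal slices at the stated Δz and each level perimeter traced with G1 moves after a G0 lift.

; perimeter-only toolpath
G21 ; units = mm
G90 ; absolute positioning
G28 ; home
; layer 1
G0 Z5.80
G0 X14.00 Y7.00
G1 X12.36 Y11.50
G1 X8.22 Y13.89
G1 X3.50 Y13.06
G1 X0.42 Y9.39
G1 X0.42 Y4.61
G1 X3.50 Y0.94
G1 X8.22 Y0.11
G1 X12.36 Y2.50
G1 X14.00 Y7.00
; layer 2
G0 Z11.60
G0 X14.00 Y7.00
G1 X12.36 Y11.50
G1 X8.22 Y13.89
G1 X3.50 Y13.06
G1 X0.42 Y9.39
G1 X0.42 Y4.61
G1 X3.50 Y0.94
G1 X8.22 Y0.11
G1 X12.36 Y2.50
G1 X14.00 Y7.00
; layer 3
G0 Z17.40
G0 X14.00 Y7.00
G1 X12.36 Y11.50
G1 X8.22 Y13.89
G1 X3.50 Y13.06
G1 X0.42 Y9.39
G1 X0.42 Y4.61
G1 X3.50 Y0.94
G1 X8.22 Y0.11
G1 X12.36 Y2.50
G1 X14.00 Y7.00
; layer 4
G0 Z23.20
G0 X14.00 Y7.00
G1 X12.36 Y11.50
G1 X8.22 Y13.89
G1 X3.50 Y13.06
G1 X0.42 Y9.39
G1 X0.42 Y4.61
G1 X3.50 Y0.94
G1 X8.22 Y0.11
G1 X12.36 Y2.50
G1 X14.00 Y7.00
; layer 5
G0 Z29.00
G0 X14.00 Y7.00
G1 X12.36 Y11.50
G1 X8.22 Y13.89
G1 X3.50 Y13.06
G1 X0.42 Y9.39
G1 X0.42 Y4.61
G1 X3.50 Y0.94
G1 X8.22 Y0.11
G1 X12.36 Y2.50
G1 X14.00 Y7.00
M2 ; end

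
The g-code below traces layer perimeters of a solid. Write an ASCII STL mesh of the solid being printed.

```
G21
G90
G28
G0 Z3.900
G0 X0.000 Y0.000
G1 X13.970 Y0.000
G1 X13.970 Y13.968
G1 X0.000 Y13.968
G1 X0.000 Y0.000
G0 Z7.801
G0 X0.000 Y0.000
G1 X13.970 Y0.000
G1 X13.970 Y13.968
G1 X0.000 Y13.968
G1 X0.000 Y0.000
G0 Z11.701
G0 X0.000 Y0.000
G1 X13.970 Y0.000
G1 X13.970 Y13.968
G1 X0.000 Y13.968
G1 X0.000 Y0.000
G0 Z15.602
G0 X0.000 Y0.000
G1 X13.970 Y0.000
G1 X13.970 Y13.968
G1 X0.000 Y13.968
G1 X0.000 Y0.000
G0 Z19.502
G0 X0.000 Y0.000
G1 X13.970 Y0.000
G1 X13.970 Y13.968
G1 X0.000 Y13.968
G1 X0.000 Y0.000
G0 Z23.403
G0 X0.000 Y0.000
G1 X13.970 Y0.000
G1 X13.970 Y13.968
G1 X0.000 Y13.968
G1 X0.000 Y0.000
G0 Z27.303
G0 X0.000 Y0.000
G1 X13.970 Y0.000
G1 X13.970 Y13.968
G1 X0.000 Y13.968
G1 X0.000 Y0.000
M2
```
solid part
  facet normal 0.0000 0.0000 -1.0000
    outer loop
      vertex 13.970 13.968 0.000
      vertex 13.970 0.000 0.000
      vertex 0.000 0.000 0.000
    endloop
  endfacet
  facet normal 0.0000 0.0000 -1.0000
    outer loop
      vertex 0.000 13.968 0.000
      vertex 13.970 13.968 0.000
      vertex 0.000 0.000 0.000
    endloop
  endfacet
  facet normal 0.0000 0.0000 1.0000
    outer loop
      vertex 0.000 0.000 27.303
      vertex 13.970 0.000 27.303
      vertex 13.970 13.968 27.303
    endloop
  endfacet
  facet normal 0.0000 0.0000 1.0000
    outer loop
      vertex 0.000 0.000 27.303
      vertex 13.970 13.968 27.303
      vertex 0.000 13.968 27.303
    endloop
  endfacet
  facet normal 0.0000 -1.0000 0.0000
    outer loop
      vertex 0.000 0.000 0.000
      vertex 13.970 0.000 0.000
      vertex 13.970 0.000 27.303
    endloop
  endfacet
  facet normal 0.0000 -1.0000 0.0000
    outer loop
      vertex 0.000 0.000 0.000
      vertex 13.970 0.000 27.303
      vertex 0.000 0.000 27.303
    endloop
  endfacet
  facet normal 0.0000 1.0000 0.0000
    outer loop
      vertex 13.970 13.968 27.303
      vertex 13.970 13.968 0.000
      vertex 0.000 13.968 0.000
    endloop
  endfacet
  facet normal 0.0000 1.0000 0.0000
    outer loop
      vertex 0.000 13.968 27.303
      vertex 13.970 13.968 27.303
      vertex 0.000 13.968 0.000
    endloop
  endfacet
  facet normal -1.0000 0.0000 0.0000
    outer loop
      vertex 0.000 13.968 27.303
      vertex 0.000 13.968 0.000
      vertex 0.000 0.000 0.000
    endloop
  endfacet
  facet normal -1.0000 0.0000 0.0000
    outer loop
      vertex 0.000 0.000 27.303
      vertex 0.000 13.968 27.303
      vertex 0.000 0.000 0.000
    endloop
  endfacet
  facet normal 1.0000 0.0000 0.0000
    outer loop
      vertex 13.970 0.000 0.000
      vertex 13.970 13.968 0.000
      vertex 13.970 13.968 27.303
    endloop
  endfacet
  facet normal 1.0000 0.0000 0.0000
    outer loop
      vertex 13.970 0.000 0.000
      vertex 13.970 13.968 27.303
      vertex 13.970 0.000 27.303
    endloop
  endfacet
endsolid part

The G0 Z moves step by Δz≈3.900 mm. Every layer's G1 loop is the same polygon, so the solid is a straight extrusion of it from z=0 to z≈27.3. Closing with flat bottom and top caps and triangulating gives 12 facets — a rectangular box, roughly 14 × 14 mm footprint and 27.3 mm tall.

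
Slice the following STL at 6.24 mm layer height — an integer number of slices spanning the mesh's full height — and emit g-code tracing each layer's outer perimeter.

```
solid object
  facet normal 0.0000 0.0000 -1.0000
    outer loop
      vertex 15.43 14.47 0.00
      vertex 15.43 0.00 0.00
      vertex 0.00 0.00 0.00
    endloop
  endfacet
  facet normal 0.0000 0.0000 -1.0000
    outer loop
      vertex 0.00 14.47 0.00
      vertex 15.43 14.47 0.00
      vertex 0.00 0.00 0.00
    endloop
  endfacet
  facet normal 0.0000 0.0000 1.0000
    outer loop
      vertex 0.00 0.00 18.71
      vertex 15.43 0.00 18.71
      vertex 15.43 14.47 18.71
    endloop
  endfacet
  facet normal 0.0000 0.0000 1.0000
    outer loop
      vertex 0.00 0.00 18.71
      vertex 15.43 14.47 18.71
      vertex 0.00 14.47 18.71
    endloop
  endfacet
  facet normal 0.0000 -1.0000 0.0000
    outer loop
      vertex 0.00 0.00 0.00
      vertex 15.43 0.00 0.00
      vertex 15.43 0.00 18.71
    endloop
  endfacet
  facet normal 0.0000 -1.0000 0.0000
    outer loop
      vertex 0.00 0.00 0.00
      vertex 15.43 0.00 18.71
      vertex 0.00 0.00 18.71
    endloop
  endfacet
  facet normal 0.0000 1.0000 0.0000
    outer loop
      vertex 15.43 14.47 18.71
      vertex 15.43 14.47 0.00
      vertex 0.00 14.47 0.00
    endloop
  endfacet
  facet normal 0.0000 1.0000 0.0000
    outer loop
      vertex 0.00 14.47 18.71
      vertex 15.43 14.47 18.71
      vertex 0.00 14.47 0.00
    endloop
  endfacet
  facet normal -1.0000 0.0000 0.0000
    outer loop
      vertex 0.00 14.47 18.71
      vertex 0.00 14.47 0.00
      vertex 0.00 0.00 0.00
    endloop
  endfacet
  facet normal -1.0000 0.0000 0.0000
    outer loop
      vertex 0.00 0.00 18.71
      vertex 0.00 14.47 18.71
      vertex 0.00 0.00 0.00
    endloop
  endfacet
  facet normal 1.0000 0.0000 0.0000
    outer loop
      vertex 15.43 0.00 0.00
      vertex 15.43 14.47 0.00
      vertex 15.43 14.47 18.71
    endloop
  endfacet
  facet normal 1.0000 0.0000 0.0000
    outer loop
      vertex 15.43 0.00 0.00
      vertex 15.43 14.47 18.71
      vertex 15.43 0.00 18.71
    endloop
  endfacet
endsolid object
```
; perimeter-only toolpath
G21 ; units = mm
G90 ; absolute positioning
G28 ; home
; layer 1
G0 Z6.24
G0 X0.00 Y0.00
G1 X15.43 Y0.00
G1 X15.43 Y14.47
G1 X0.00 Y14.47
G1 X0.00 Y0.00
; layer 2
G0 Z12.47
G0 X0.00 Y0.00
G1 X15.43 Y0.00
G1 X15.43 Y14.47
G1 X0.00 Y14.47
G1 X0.00 Y0.00
; layer 3
G0 Z18.71
G0 X0.00 Y0.00
G1 X15.43 Y0.00
G1 X15.43 Y14.47
G1 X0.00 Y14.47
G1 X0.00 Y0.00
M2 ; end

The solid is a rectangular box, roughly 15.4 × 14.5 mm footprint and 18.7 mm tall. Slicing at Δz = 6.24 mm — 3 equal slices spanning the solid's height, so layer i sits at z = i·h/3 — gives 3 non-empty perimeters. Each is a 4-segment closed polygon; G0 lifts to the layer z and rapids to the start vertex, then G1 traces the edges.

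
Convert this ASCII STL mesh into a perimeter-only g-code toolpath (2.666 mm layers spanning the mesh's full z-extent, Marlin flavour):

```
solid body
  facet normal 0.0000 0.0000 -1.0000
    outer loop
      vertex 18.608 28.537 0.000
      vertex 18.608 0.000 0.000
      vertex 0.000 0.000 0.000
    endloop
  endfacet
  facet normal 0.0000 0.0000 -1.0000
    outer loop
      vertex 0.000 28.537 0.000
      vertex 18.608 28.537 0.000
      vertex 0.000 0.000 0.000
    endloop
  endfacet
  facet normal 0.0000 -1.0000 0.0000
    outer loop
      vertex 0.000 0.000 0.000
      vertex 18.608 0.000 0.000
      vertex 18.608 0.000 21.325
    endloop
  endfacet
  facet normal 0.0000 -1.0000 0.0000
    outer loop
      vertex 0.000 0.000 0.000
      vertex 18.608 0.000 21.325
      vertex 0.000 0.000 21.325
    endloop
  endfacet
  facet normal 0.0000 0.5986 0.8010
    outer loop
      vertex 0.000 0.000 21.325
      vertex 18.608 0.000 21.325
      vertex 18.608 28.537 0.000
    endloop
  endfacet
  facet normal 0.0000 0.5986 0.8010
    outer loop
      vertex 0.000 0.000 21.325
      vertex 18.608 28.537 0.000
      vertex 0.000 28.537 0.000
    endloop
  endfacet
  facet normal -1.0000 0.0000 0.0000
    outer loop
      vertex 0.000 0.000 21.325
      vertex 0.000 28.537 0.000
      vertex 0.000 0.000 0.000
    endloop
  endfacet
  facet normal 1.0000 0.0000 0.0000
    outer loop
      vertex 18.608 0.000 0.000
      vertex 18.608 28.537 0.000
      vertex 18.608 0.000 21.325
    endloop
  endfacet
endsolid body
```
; perimeter-only toolpath
G21 ; units = mm
G90 ; absolute positioning
G28 ; home
; layer 1
G0 Z2.666
G0 X0.000 Y0.000
G1 X18.608 Y0.000
G1 X18.608 Y24.970
G1 X0.000 Y24.970
G1 X0.000 Y0.000
; layer 2
G0 Z5.331
G0 X0.000 Y0.000
G1 X18.608 Y0.000
G1 X18.608 Y21.403
G1 X0.000 Y21.403
G1 X0.000 Y0.000
; layer 3
G0 Z7.997
G0 X0.000 Y0.000
G1 X18.608 Y0.000
G1 X18.608 Y17.836
G1 X0.000 Y17.836
G1 X0.000 Y0.000
; layer 4
G0 Z10.662
G0 X0.000 Y0.000
G1 X18.608 Y0.000
G1 X18.608 Y14.268
G1 X0.000 Y14.268
G1 X0.000 Y0.000
; layer 5
G0 Z13.328
G0 X0.000 Y0.000
G1 X18.608 Y0.000
G1 X18.608 Y10.701
G1 X0.000 Y10.701
G1 X0.000 Y0.000
; layer 6
G0 Z15.994
G0 X0.000 Y0.000
G1 X18.608 Y0.000
G1 X18.608 Y7.134
G1 X0.000 Y7.134
G1 X0.000 Y0.000
; layer 7
G0 Z18.659
G0 X0.000 Y0.000
G1 X18.608 Y0.000
G1 X18.608 Y3.567
G1 X0.000 Y3.567
G1 X0.000 Y0.000
M2 ; end

The solid is a wedge (ramp): 18.6 × 28.5 mm base, rising to 21.3 mm along the y=0 edge and sloping linearly to z=0 at y=28.5. Slicing at Δz = 2.666 mm — 8 equal slices spanning the solid's height, so layer i sits at z = i·h/8 — gives 7 non-empty perimeters. Each is a 4-segment closed polygon; G0 lifts to the layer z and rapids to the start vertex, then G1 traces the edges. The cross-section shrinks linearly with z (the slice at the apex is degenerate and omitted).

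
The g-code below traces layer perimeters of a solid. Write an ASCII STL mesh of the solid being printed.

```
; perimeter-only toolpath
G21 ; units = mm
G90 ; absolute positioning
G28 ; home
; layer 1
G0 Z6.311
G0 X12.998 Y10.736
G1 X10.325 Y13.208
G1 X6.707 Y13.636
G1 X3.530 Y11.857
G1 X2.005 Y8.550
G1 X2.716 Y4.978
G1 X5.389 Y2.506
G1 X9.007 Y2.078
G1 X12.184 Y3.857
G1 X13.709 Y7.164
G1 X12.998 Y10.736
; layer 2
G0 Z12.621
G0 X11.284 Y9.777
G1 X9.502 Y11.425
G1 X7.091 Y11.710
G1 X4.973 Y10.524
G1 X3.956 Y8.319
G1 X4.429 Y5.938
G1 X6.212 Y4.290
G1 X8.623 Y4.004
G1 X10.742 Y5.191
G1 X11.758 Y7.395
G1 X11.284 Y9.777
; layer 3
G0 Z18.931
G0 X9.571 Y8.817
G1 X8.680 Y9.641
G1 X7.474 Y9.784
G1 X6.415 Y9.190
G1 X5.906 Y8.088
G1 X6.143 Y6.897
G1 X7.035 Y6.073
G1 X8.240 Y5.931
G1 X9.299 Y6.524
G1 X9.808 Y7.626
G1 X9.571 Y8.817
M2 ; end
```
solid part
  facet normal 0.0000 0.0000 -1.0000
    outer loop
      vertex 6.324 15.563 0.000
      vertex 11.147 14.992 0.000
      vertex 14.712 11.696 0.000
    endloop
  endfacet
  facet normal 0.0000 0.0000 -1.0000
    outer loop
      vertex 2.088 13.190 0.000
      vertex 6.324 15.563 0.000
      vertex 14.712 11.696 0.000
    endloop
  endfacet
  facet normal 0.0000 0.0000 -1.0000
    outer loop
      vertex 0.054 8.781 0.000
      vertex 2.088 13.190 0.000
      vertex 14.712 11.696 0.000
    endloop
  endfacet
  facet normal 0.0000 0.0000 -1.0000
    outer loop
      vertex 1.002 4.018 0.000
      vertex 0.054 8.781 0.000
      vertex 14.712 11.696 0.000
    endloop
  endfacet
  facet normal 0.0000 0.0000 -1.0000
    outer loop
      vertex 4.567 0.722 0.000
      vertex 1.002 4.018 0.000
      vertex 14.712 11.696 0.000
    endloop
  endfacet
  facet normal 0.0000 0.0000 -1.0000
    outer loop
      vertex 9.390 0.151 0.000
      vertex 4.567 0.722 0.000
      vertex 14.712 11.696 0.000
    endloop
  endfacet
  facet normal 0.0000 0.0000 -1.0000
    outer loop
      vertex 13.626 2.524 0.000
      vertex 9.390 0.151 0.000
      vertex 14.712 11.696 0.000
    endloop
  endfacet
  facet normal 0.0000 0.0000 -1.0000
    outer loop
      vertex 15.660 6.933 0.000
      vertex 13.626 2.524 0.000
      vertex 14.712 11.696 0.000
    endloop
  endfacet
  facet normal 0.6509 0.7041 0.2839
    outer loop
      vertex 14.712 11.696 0.000
      vertex 11.147 14.992 0.000
      vertex 7.857 7.857 25.242
    endloop
  endfacet
  facet normal 0.1127 0.9522 0.2839
    outer loop
      vertex 11.147 14.992 0.000
      vertex 6.324 15.563 0.000
      vertex 7.857 7.857 25.242
    endloop
  endfacet
  facet normal -0.4686 0.8365 0.2838
    outer loop
      vertex 6.324 15.563 0.000
      vertex 2.088 13.190 0.000
      vertex 7.857 7.857 25.242
    endloop
  endfacet
  facet normal -0.8707 0.4017 0.2839
    outer loop
      vertex 2.088 13.190 0.000
      vertex 0.054 8.781 0.000
      vertex 7.857 7.857 25.242
    endloop
  endfacet
  facet normal -0.9404 -0.1872 0.2839
    outer loop
      vertex 0.054 8.781 0.000
      vertex 1.002 4.018 0.000
      vertex 7.857 7.857 25.242
    endloop
  endfacet
  facet normal -0.6509 -0.7041 0.2839
    outer loop
      vertex 1.002 4.018 0.000
      vertex 4.567 0.722 0.000
      vertex 7.857 7.857 25.242
    endloop
  endfacet
  facet normal -0.1127 -0.9522 0.2839
    outer loop
      vertex 4.567 0.722 0.000
      vertex 9.390 0.151 0.000
      vertex 7.857 7.857 25.242
    endloop
  endfacet
  facet normal 0.4686 -0.8365 0.2838
    outer loop
      vertex 9.390 0.151 0.000
      vertex 13.626 2.524 0.000
      vertex 7.857 7.857 25.242
    endloop
  endfacet
  facet normal 0.8707 -0.4017 0.2839
    outer loop
      vertex 13.626 2.524 0.000
      vertex 15.660 6.933 0.000
      vertex 7.857 7.857 25.242
    endloop
  endfacet
  facet normal 0.9404 0.1872 0.2839
    outer loop
      vertex 15.660 6.933 0.000
      vertex 14.712 11.696 0.000
      vertex 7.857 7.857 25.242
    endloop
  endfacet
endsolid part

The G0 Z moves step by Δz≈6.311 mm. The G1 loops shrink linearly with z, so the solid tapers from its base footprint up to z≈25.2. Closing with a flat bottom cap and the tapered top and triangulating gives 18 facets — a regular 10-sided pyramid, base circumscribed radius ≈ 7.86 mm, apex at z ≈ 25.2 mm.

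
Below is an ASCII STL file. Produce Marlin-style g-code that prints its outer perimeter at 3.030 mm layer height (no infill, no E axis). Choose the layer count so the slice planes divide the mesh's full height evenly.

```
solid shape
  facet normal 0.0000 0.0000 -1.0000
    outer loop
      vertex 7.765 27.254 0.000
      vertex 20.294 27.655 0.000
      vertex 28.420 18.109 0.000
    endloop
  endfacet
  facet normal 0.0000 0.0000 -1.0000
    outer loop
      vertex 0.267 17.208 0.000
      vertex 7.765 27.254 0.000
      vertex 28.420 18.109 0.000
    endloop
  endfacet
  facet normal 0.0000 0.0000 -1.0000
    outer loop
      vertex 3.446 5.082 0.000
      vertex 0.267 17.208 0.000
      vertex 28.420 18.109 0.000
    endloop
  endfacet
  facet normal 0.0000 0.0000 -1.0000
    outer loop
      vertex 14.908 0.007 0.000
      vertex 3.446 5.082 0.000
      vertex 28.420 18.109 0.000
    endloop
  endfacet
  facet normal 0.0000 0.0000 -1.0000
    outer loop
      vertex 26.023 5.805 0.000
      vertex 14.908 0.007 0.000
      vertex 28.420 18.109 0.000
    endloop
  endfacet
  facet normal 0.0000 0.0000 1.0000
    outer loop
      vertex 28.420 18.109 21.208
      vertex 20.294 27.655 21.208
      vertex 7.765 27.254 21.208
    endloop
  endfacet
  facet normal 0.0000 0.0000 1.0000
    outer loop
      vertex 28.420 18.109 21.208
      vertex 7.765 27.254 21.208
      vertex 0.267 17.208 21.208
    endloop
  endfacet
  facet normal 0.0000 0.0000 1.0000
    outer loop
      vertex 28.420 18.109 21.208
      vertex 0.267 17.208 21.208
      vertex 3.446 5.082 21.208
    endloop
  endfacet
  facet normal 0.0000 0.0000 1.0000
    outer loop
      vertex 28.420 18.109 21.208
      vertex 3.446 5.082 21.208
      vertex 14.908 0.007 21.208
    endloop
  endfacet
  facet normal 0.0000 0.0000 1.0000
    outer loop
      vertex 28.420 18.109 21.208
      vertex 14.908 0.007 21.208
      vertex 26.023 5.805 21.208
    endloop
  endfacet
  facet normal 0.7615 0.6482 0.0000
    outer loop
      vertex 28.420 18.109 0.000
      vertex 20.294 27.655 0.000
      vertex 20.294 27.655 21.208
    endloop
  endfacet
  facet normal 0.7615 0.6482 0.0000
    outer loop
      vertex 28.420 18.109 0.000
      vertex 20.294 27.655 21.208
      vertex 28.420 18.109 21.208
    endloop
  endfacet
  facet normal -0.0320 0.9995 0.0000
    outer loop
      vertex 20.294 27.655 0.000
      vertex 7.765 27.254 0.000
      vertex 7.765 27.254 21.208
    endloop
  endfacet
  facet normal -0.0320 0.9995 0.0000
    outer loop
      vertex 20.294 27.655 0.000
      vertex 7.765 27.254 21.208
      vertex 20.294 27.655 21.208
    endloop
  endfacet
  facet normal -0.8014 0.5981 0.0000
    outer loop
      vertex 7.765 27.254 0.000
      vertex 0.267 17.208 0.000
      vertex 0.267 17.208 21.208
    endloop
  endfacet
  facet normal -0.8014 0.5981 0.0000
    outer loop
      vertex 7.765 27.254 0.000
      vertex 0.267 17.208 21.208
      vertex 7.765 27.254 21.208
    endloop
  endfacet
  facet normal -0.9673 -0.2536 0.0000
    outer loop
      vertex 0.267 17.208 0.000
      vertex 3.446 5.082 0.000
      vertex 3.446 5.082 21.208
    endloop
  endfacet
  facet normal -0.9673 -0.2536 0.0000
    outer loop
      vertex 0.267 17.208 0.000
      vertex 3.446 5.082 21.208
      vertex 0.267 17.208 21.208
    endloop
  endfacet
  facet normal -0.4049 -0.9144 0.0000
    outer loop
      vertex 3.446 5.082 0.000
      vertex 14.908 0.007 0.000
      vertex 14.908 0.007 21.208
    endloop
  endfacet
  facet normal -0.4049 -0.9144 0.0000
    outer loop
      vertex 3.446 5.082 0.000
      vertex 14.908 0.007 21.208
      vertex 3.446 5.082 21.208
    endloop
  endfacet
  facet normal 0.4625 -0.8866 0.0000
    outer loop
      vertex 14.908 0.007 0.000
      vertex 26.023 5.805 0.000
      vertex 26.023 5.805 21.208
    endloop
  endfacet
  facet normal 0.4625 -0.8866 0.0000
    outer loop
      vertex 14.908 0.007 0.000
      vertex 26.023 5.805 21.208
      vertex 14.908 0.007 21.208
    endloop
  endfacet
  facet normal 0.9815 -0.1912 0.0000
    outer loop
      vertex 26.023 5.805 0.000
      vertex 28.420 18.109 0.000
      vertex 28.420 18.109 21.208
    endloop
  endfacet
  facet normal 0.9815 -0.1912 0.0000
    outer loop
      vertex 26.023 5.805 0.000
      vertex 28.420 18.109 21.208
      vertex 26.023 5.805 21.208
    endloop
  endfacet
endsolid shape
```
; perimeter-only toolpath
G21 ; units = mm
G90 ; absolute positioning
G28 ; home
; layer 1
G0 Z3.030
G0 X28.420 Y18.109
G1 X20.294 Y27.655
G1 X7.765 Y27.254
G1 X0.267 Y17.208
G1 X3.446 Y5.082
G1 X14.908 Y0.007
G1 X26.023 Y5.805
G1 X28.420 Y18.109
; layer 2
G0 Z6.059
G0 X28.420 Y18.109
G1 X20.294 Y27.655
G1 X7.765 Y27.254
G1 X0.267 Y17.208
G1 X3.446 Y5.082
G1 X14.908 Y0.007
G1 X26.023 Y5.805
G1 X28.420 Y18.109
; layer 3
G0 Z9.089
G0 X28.420 Y18.109
G1 X20.294 Y27.655
G1 X7.765 Y27.254
G1 X0.267 Y17.208
G1 X3.446 Y5.082
G1 X14.908 Y0.007
G1 X26.023 Y5.805
G1 X28.420 Y18.109
; layer 4
G0 Z12.119
G0 X28.420 Y18.109
G1 X20.294 Y27.655
G1 X7.765 Y27.254
G1 X0.267 Y17.208
G1 X3.446 Y5.082
G1 X14.908 Y0.007
G1 X26.023 Y5.805
G1 X28.420 Y18.109
; layer 5
G0 Z15.149
G0 X28.420 Y18.109
G1 X20.294 Y27.655
G1 X7.765 Y27.254
G1 X0.267 Y17.208
G1 X3.446 Y5.082
G1 X14.908 Y0.007
G1 X26.023 Y5.805
G1 X28.420 Y18.109
; layer 6
G0 Z18.178
G0 X28.420 Y18.109
G1 X20.294 Y27.655
G1 X7.765 Y27.254
G1 X0.267 Y17.208
G1 X3.446 Y5.082
G1 X14.908 Y0.007
G1 X26.023 Y5.805
G1 X28.420 Y18.109
; layer 7
G0 Z21.208
G0 X28.420 Y18.109
G1 X20.294 Y27.655
G1 X7.765 Y27.254
G1 X0.267 Y17.208
G1 X3.446 Y5.082
G1 X14.908 Y0.007
G1 X26.023 Y5.805
G1 X28.420 Y18.109
M2 ; end

The solid is a regular 7-sided prism (a cylinder approximated with 7 flat sides), circumscribed radius ≈ 14.4 mm, height ≈ 21.2 mm. Slicing at Δz = 3.030 mm — 7 equal slices spanning the solid's height, so layer i sits at z = i·h/7 — gives 7 non-empty perimeters. Each is a 7-segment closed polygon; G0 lifts to the layer z and rapids to the start vertex, then G1 traces the edges.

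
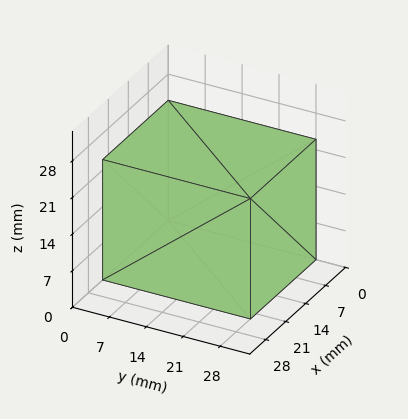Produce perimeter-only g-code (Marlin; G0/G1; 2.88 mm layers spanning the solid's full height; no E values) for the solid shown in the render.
Reading the render: the shape is a rectangular box, roughly 23 × 28 mm footprint and 23 mm tall (dimensions read to the nearest mm from the axis ticks). For the g-code, the solid's height is divided into equal slices at the stated Δz and each level perimeter traced with G1 moves after a G0 lift.

; perimeter-only toolpath
G21 ; units = mm
G90 ; absolute positioning
G28 ; home
; layer 1
G0 Z2.88
G0 X0.00 Y0.00
G1 X23.00 Y0.00
G1 X23.00 Y28.00
G1 X0.00 Y28.00
G1 X0.00 Y0.00
; layer 2
G0 Z5.75
G0 X0.00 Y0.00
G1 X23.00 Y0.00
G1 X23.00 Y28.00
G1 X0.00 Y28.00
G1 X0.00 Y0.00
; layer 3
G0 Z8.62
G0 X0.00 Y0.00
G1 X23.00 Y0.00
G1 X23.00 Y28.00
G1 X0.00 Y28.00
G1 X0.00 Y0.00
; layer 4
G0 Z11.50
G0 X0.00 Y0.00
G1 X23.00 Y0.00
G1 X23.00 Y28.00
G1 X0.00 Y28.00
G1 X0.00 Y0.00
; layer 5
G0 Z14.38
G0 X0.00 Y0.00
G1 X23.00 Y0.00
G1 X23.00 Y28.00
G1 X0.00 Y28.00
G1 X0.00 Y0.00
; layer 6
G0 Z17.25
G0 X0.00 Y0.00
G1 X23.00 Y0.00
G1 X23.00 Y28.00
G1 X0.00 Y28.00
G1 X0.00 Y0.00
; layer 7
G0 Z20.12
G0 X0.00 Y0.00
G1 X23.00 Y0.00
G1 X23.00 Y28.00
G1 X0.00 Y28.00
G1 X0.00 Y0.00
; layer 8
G0 Z23.00
G0 X0.00 Y0.00
G1 X23.00 Y0.00
G1 X23.00 Y28.00
G1 X0.00 Y28.00
G1 X0.00 Y0.00
M2 ; end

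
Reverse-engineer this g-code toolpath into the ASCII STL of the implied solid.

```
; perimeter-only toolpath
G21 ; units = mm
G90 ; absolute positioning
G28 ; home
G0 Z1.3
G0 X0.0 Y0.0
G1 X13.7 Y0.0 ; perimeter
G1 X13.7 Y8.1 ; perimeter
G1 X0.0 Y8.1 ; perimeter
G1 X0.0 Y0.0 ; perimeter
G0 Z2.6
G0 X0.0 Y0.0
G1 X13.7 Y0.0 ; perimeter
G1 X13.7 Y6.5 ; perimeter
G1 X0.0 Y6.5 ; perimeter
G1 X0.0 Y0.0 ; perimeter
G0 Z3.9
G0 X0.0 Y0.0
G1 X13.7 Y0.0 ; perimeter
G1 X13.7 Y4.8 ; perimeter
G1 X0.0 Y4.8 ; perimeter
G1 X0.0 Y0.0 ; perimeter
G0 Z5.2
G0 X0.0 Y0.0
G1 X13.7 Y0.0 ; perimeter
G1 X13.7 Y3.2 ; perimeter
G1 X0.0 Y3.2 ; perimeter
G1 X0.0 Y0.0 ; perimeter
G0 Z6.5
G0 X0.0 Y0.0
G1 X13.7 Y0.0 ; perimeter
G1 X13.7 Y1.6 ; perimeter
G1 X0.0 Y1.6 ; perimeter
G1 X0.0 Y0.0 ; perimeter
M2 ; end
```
solid part
  facet normal 0.0000 0.0000 -1.0000
    outer loop
      vertex 13.7 9.7 0.0
      vertex 13.7 0.0 0.0
      vertex 0.0 0.0 0.0
    endloop
  endfacet
  facet normal 0.0000 0.0000 -1.0000
    outer loop
      vertex 0.0 9.7 0.0
      vertex 13.7 9.7 0.0
      vertex 0.0 0.0 0.0
    endloop
  endfacet
  facet normal 0.0000 -1.0000 0.0000
    outer loop
      vertex 0.0 0.0 0.0
      vertex 13.7 0.0 0.0
      vertex 13.7 0.0 7.8
    endloop
  endfacet
  facet normal 0.0000 -1.0000 0.0000
    outer loop
      vertex 0.0 0.0 0.0
      vertex 13.7 0.0 7.8
      vertex 0.0 0.0 7.8
    endloop
  endfacet
  facet normal 0.0000 0.6267 0.7793
    outer loop
      vertex 0.0 0.0 7.8
      vertex 13.7 0.0 7.8
      vertex 13.7 9.7 0.0
    endloop
  endfacet
  facet normal 0.0000 0.6267 0.7793
    outer loop
      vertex 0.0 0.0 7.8
      vertex 13.7 9.7 0.0
      vertex 0.0 9.7 0.0
    endloop
  endfacet
  facet normal -1.0000 0.0000 0.0000
    outer loop
      vertex 0.0 0.0 7.8
      vertex 0.0 9.7 0.0
      vertex 0.0 0.0 0.0
    endloop
  endfacet
  facet normal 1.0000 0.0000 0.0000
    outer loop
      vertex 13.7 0.0 0.0
      vertex 13.7 9.7 0.0
      vertex 13.7 0.0 7.8
    endloop
  endfacet
endsolid part

The G0 Z moves step by Δz≈1.3 mm. The G1 loops shrink linearly with z, so the solid tapers from its base footprint up to z≈7.8. Closing with a flat bottom cap and the tapered top and triangulating gives 8 facets — a wedge (ramp): 13.7 × 9.7 mm base, rising to 7.8 mm along the y=0 edge and sloping linearly to z=0 at y=9.7.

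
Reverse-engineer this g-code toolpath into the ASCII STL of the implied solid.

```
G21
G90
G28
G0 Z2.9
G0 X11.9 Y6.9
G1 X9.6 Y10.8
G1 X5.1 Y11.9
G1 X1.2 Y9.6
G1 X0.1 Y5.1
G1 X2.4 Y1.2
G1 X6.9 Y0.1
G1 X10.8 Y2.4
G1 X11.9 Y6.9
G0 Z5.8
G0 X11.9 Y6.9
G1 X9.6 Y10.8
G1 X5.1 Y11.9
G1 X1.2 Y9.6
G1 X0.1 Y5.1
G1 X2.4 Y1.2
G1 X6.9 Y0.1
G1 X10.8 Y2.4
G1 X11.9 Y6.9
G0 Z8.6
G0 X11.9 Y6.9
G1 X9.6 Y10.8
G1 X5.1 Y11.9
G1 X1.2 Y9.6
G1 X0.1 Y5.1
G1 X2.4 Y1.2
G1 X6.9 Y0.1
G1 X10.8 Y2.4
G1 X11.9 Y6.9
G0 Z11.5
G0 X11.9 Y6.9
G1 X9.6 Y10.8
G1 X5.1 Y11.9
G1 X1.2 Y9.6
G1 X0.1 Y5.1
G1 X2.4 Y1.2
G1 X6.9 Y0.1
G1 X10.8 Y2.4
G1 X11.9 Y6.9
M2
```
solid part
  facet normal 0.0000 0.0000 -1.0000
    outer loop
      vertex 5.1 11.9 0.0
      vertex 9.6 10.8 0.0
      vertex 11.9 6.9 0.0
    endloop
  endfacet
  facet normal 0.0000 0.0000 -1.0000
    outer loop
      vertex 1.2 9.6 0.0
      vertex 5.1 11.9 0.0
      vertex 11.9 6.9 0.0
    endloop
  endfacet
  facet normal 0.0000 0.0000 -1.0000
    outer loop
      vertex 0.1 5.1 0.0
      vertex 1.2 9.6 0.0
      vertex 11.9 6.9 0.0
    endloop
  endfacet
  facet normal 0.0000 0.0000 -1.0000
    outer loop
      vertex 2.4 1.2 0.0
      vertex 0.1 5.1 0.0
      vertex 11.9 6.9 0.0
    endloop
  endfacet
  facet normal 0.0000 0.0000 -1.0000
    outer loop
      vertex 6.9 0.1 0.0
      vertex 2.4 1.2 0.0
      vertex 11.9 6.9 0.0
    endloop
  endfacet
  facet normal 0.0000 0.0000 -1.0000
    outer loop
      vertex 10.8 2.4 0.0
      vertex 6.9 0.1 0.0
      vertex 11.9 6.9 0.0
    endloop
  endfacet
  facet normal 0.0000 0.0000 1.0000
    outer loop
      vertex 11.9 6.9 11.5
      vertex 9.6 10.8 11.5
      vertex 5.1 11.9 11.5
    endloop
  endfacet
  facet normal 0.0000 0.0000 1.0000
    outer loop
      vertex 11.9 6.9 11.5
      vertex 5.1 11.9 11.5
      vertex 1.2 9.6 11.5
    endloop
  endfacet
  facet normal 0.0000 0.0000 1.0000
    outer loop
      vertex 11.9 6.9 11.5
      vertex 1.2 9.6 11.5
      vertex 0.1 5.1 11.5
    endloop
  endfacet
  facet normal 0.0000 0.0000 1.0000
    outer loop
      vertex 11.9 6.9 11.5
      vertex 0.1 5.1 11.5
      vertex 2.4 1.2 11.5
    endloop
  endfacet
  facet normal 0.0000 0.0000 1.0000
    outer loop
      vertex 11.9 6.9 11.5
      vertex 2.4 1.2 11.5
      vertex 6.9 0.1 11.5
    endloop
  endfacet
  facet normal 0.0000 0.0000 1.0000
    outer loop
      vertex 11.9 6.9 11.5
      vertex 6.9 0.1 11.5
      vertex 10.8 2.4 11.5
    endloop
  endfacet
  facet normal 0.8614 0.5080 0.0000
    outer loop
      vertex 11.9 6.9 0.0
      vertex 9.6 10.8 0.0
      vertex 9.6 10.8 11.5
    endloop
  endfacet
  facet normal 0.8614 0.5080 0.0000
    outer loop
      vertex 11.9 6.9 0.0
      vertex 9.6 10.8 11.5
      vertex 11.9 6.9 11.5
    endloop
  endfacet
  facet normal 0.2375 0.9714 0.0000
    outer loop
      vertex 9.6 10.8 0.0
      vertex 5.1 11.9 0.0
      vertex 5.1 11.9 11.5
    endloop
  endfacet
  facet normal 0.2375 0.9714 0.0000
    outer loop
      vertex 9.6 10.8 0.0
      vertex 5.1 11.9 11.5
      vertex 9.6 10.8 11.5
    endloop
  endfacet
  facet normal -0.5080 0.8614 0.0000
    outer loop
      vertex 5.1 11.9 0.0
      vertex 1.2 9.6 0.0
      vertex 1.2 9.6 11.5
    endloop
  endfacet
  facet normal -0.5080 0.8614 0.0000
    outer loop
      vertex 5.1 11.9 0.0
      vertex 1.2 9.6 11.5
      vertex 5.1 11.9 11.5
    endloop
  endfacet
  facet normal -0.9714 0.2375 0.0000
    outer loop
      vertex 1.2 9.6 0.0
      vertex 0.1 5.1 0.0
      vertex 0.1 5.1 11.5
    endloop
  endfacet
  facet normal -0.9714 0.2375 0.0000
    outer loop
      vertex 1.2 9.6 0.0
      vertex 0.1 5.1 11.5
      vertex 1.2 9.6 11.5
    endloop
  endfacet
  facet normal -0.8614 -0.5080 0.0000
    outer loop
      vertex 0.1 5.1 0.0
      vertex 2.4 1.2 0.0
      vertex 2.4 1.2 11.5
    endloop
  endfacet
  facet normal -0.8614 -0.5080 0.0000
    outer loop
      vertex 0.1 5.1 0.0
      vertex 2.4 1.2 11.5
      vertex 0.1 5.1 11.5
    endloop
  endfacet
  facet normal -0.2375 -0.9714 0.0000
    outer loop
      vertex 2.4 1.2 0.0
      vertex 6.9 0.1 0.0
      vertex 6.9 0.1 11.5
    endloop
  endfacet
  facet normal -0.2375 -0.9714 0.0000
    outer loop
      vertex 2.4 1.2 0.0
      vertex 6.9 0.1 11.5
      vertex 2.4 1.2 11.5
    endloop
  endfacet
  facet normal 0.5080 -0.8614 0.0000
    outer loop
      vertex 6.9 0.1 0.0
      vertex 10.8 2.4 0.0
      vertex 10.8 2.4 11.5
    endloop
  endfacet
  facet normal 0.5080 -0.8614 0.0000
    outer loop
      vertex 6.9 0.1 0.0
      vertex 10.8 2.4 11.5
      vertex 6.9 0.1 11.5
    endloop
  endfacet
  facet normal 0.9714 -0.2375 0.0000
    outer loop
      vertex 10.8 2.4 0.0
      vertex 11.9 6.9 0.0
      vertex 11.9 6.9 11.5
    endloop
  endfacet
  facet normal 0.9714 -0.2375 0.0000
    outer loop
      vertex 10.8 2.4 0.0
      vertex 11.9 6.9 11.5
      vertex 10.8 2.4 11.5
    endloop
  endfacet
endsolid part

The G0 Z moves step by Δz≈2.9 mm. Every layer's G1 loop is the same polygon, so the solid is a straight extrusion of it from z=0 to z≈11.5. Closing with flat bottom and top caps and triangulating gives 28 facets — a regular 8-sided prism (a cylinder approximated with 8 flat sides), circumscribed radius ≈ 6 mm, height ≈ 11.5 mm.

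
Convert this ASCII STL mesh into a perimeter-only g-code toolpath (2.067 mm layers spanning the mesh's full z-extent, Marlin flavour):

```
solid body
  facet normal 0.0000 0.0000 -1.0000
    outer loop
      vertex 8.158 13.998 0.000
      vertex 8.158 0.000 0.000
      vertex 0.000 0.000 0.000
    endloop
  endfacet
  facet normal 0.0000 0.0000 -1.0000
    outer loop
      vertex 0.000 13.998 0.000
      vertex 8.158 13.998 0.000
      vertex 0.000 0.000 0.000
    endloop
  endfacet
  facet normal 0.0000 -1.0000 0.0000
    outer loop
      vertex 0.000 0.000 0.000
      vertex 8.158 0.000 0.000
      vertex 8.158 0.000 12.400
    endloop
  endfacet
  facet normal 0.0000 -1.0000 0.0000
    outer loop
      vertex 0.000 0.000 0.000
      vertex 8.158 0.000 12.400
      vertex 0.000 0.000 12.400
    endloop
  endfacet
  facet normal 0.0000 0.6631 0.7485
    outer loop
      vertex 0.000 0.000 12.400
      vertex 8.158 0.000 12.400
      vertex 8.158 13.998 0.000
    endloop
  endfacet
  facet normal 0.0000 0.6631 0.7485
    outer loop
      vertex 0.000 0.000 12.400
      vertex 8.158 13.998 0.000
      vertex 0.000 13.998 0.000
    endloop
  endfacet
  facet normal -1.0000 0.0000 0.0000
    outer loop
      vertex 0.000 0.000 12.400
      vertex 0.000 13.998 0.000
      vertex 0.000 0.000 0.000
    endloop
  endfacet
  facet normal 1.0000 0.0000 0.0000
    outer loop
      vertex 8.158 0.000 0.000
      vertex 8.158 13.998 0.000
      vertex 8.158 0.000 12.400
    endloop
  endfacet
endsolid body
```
; perimeter-only toolpath
G21 ; units = mm
G90 ; absolute positioning
G28 ; home
; layer 1
G0 Z2.067
G0 X0.000 Y0.000
G1 X8.158 Y0.000
G1 X8.158 Y11.665
G1 X0.000 Y11.665
G1 X0.000 Y0.000
; layer 2
G0 Z4.133
G0 X0.000 Y0.000
G1 X8.158 Y0.000
G1 X8.158 Y9.332
G1 X0.000 Y9.332
G1 X0.000 Y0.000
; layer 3
G0 Z6.200
G0 X0.000 Y0.000
G1 X8.158 Y0.000
G1 X8.158 Y6.999
G1 X0.000 Y6.999
G1 X0.000 Y0.000
; layer 4
G0 Z8.267
G0 X0.000 Y0.000
G1 X8.158 Y0.000
G1 X8.158 Y4.666
G1 X0.000 Y4.666
G1 X0.000 Y0.000
; layer 5
G0 Z10.333
G0 X0.000 Y0.000
G1 X8.158 Y0.000
G1 X8.158 Y2.333
G1 X0.000 Y2.333
G1 X0.000 Y0.000
M2 ; end

The solid is a wedge (ramp): 8.16 × 14 mm base, rising to 12.4 mm along the y=0 edge and sloping linearly to z=0 at y=14. Slicing at Δz = 2.067 mm — 6 equal slices spanning the solid's height, so layer i sits at z = i·h/6 — gives 5 non-empty perimeters. Each is a 4-segment closed polygon; G0 lifts to the layer z and rapids to the start vertex, then G1 traces the edges. The cross-section shrinks linearly with z (the slice at the apex is degenerate and omitted).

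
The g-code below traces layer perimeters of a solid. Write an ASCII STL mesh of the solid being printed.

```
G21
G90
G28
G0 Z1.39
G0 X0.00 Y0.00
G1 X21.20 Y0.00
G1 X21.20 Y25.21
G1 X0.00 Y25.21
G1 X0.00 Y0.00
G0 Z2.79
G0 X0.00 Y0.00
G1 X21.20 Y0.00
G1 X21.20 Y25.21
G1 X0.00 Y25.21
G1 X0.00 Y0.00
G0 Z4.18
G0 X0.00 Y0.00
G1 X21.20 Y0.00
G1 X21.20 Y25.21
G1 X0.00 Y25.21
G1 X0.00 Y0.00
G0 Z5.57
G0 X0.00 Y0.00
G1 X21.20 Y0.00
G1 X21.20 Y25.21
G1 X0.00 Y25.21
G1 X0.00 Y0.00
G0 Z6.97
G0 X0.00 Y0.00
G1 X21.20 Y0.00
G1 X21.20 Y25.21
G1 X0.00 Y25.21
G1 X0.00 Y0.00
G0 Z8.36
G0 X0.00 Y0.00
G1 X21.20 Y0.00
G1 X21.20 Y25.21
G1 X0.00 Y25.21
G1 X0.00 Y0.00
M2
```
solid part
  facet normal 0.0000 0.0000 -1.0000
    outer loop
      vertex 21.20 25.21 0.00
      vertex 21.20 0.00 0.00
      vertex 0.00 0.00 0.00
    endloop
  endfacet
  facet normal 0.0000 0.0000 -1.0000
    outer loop
      vertex 0.00 25.21 0.00
      vertex 21.20 25.21 0.00
      vertex 0.00 0.00 0.00
    endloop
  endfacet
  facet normal 0.0000 0.0000 1.0000
    outer loop
      vertex 0.00 0.00 8.36
      vertex 21.20 0.00 8.36
      vertex 21.20 25.21 8.36
    endloop
  endfacet
  facet normal 0.0000 0.0000 1.0000
    outer loop
      vertex 0.00 0.00 8.36
      vertex 21.20 25.21 8.36
      vertex 0.00 25.21 8.36
    endloop
  endfacet
  facet normal 0.0000 -1.0000 0.0000
    outer loop
      vertex 0.00 0.00 0.00
      vertex 21.20 0.00 0.00
      vertex 21.20 0.00 8.36
    endloop
  endfacet
  facet normal 0.0000 -1.0000 0.0000
    outer loop
      vertex 0.00 0.00 0.00
      vertex 21.20 0.00 8.36
      vertex 0.00 0.00 8.36
    endloop
  endfacet
  facet normal 0.0000 1.0000 0.0000
    outer loop
      vertex 21.20 25.21 8.36
      vertex 21.20 25.21 0.00
      vertex 0.00 25.21 0.00
    endloop
  endfacet
  facet normal 0.0000 1.0000 0.0000
    outer loop
      vertex 0.00 25.21 8.36
      vertex 21.20 25.21 8.36
      vertex 0.00 25.21 0.00
    endloop
  endfacet
  facet normal -1.0000 0.0000 0.0000
    outer loop
      vertex 0.00 25.21 8.36
      vertex 0.00 25.21 0.00
      vertex 0.00 0.00 0.00
    endloop
  endfacet
  facet normal -1.0000 0.0000 0.0000
    outer loop
      vertex 0.00 0.00 8.36
      vertex 0.00 25.21 8.36
      vertex 0.00 0.00 0.00
    endloop
  endfacet
  facet normal 1.0000 0.0000 0.0000
    outer loop
      vertex 21.20 0.00 0.00
      vertex 21.20 25.21 0.00
      vertex 21.20 25.21 8.36
    endloop
  endfacet
  facet normal 1.0000 0.0000 0.0000
    outer loop
      vertex 21.20 0.00 0.00
      vertex 21.20 25.21 8.36
      vertex 21.20 0.00 8.36
    endloop
  endfacet
endsolid part

The G0 Z moves step by Δz≈1.39 mm. Every layer's G1 loop is the same polygon, so the solid is a straight extrusion of it from z=0 to z≈8.36. Closing with flat bottom and top caps and triangulating gives 12 facets — a rectangular box, roughly 21.2 × 25.2 mm footprint and 8.36 mm tall.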